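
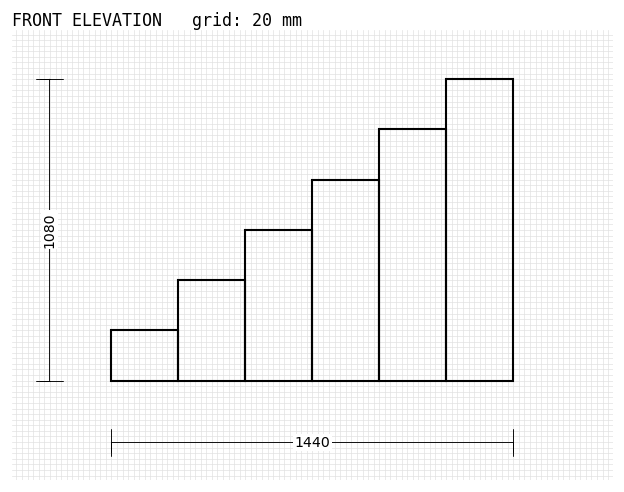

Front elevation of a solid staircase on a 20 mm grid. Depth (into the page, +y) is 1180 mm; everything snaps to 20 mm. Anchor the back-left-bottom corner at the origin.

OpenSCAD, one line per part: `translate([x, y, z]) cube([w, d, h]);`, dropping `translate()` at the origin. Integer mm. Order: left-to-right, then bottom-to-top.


cube([240, 1180, 180]);
translate([240, 0, 0]) cube([240, 1180, 360]);
translate([480, 0, 0]) cube([240, 1180, 540]);
translate([720, 0, 0]) cube([240, 1180, 720]);
translate([960, 0, 0]) cube([240, 1180, 900]);
translate([1200, 0, 0]) cube([240, 1180, 1080]);


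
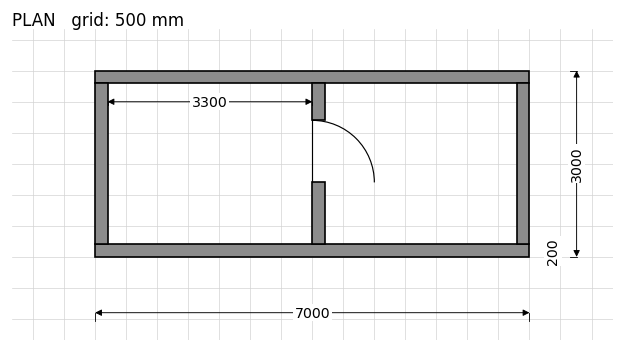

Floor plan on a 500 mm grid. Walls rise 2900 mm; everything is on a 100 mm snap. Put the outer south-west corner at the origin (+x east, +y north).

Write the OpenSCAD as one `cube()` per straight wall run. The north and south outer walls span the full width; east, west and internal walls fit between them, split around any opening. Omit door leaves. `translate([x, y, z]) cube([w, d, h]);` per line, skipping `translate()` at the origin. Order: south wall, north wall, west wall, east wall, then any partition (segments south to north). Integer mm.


cube([7000, 200, 2900]);
translate([0, 2800, 0]) cube([7000, 200, 2900]);
translate([0, 200, 0]) cube([200, 2600, 2900]);
translate([6800, 200, 0]) cube([200, 2600, 2900]);
translate([3500, 200, 0]) cube([200, 1000, 2900]);
translate([3500, 2200, 0]) cube([200, 600, 2900]);


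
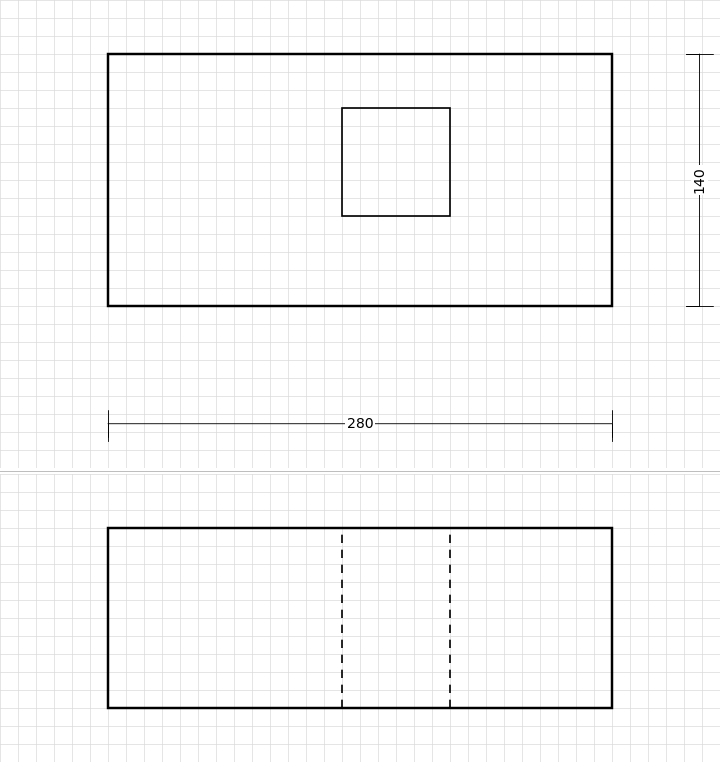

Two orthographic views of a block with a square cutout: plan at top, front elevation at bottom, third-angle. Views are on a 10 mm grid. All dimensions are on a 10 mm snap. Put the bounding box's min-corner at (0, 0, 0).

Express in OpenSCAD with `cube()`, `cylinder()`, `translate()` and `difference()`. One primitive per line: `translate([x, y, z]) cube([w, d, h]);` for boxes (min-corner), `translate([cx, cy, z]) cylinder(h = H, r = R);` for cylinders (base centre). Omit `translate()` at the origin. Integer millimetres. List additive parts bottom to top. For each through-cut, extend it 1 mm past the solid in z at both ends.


difference() {
  cube([280, 140, 100]);
  translate([130, 50, -1]) cube([60, 60, 102]);
}


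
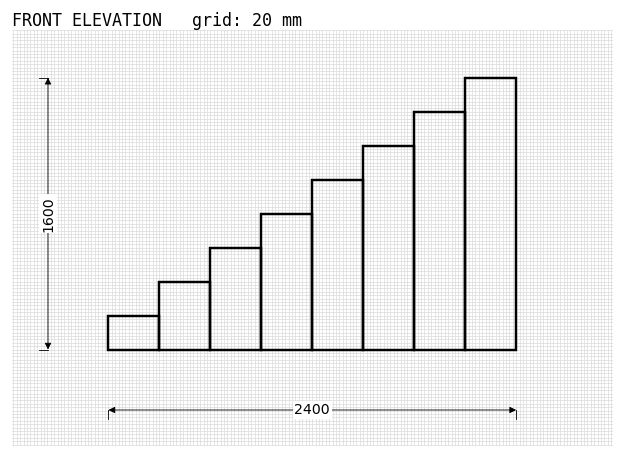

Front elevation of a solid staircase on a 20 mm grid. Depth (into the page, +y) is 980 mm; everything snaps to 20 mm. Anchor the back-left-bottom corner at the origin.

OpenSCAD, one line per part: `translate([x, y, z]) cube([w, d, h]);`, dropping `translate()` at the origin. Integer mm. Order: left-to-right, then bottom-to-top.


cube([300, 980, 200]);
translate([300, 0, 0]) cube([300, 980, 400]);
translate([600, 0, 0]) cube([300, 980, 600]);
translate([900, 0, 0]) cube([300, 980, 800]);
translate([1200, 0, 0]) cube([300, 980, 1000]);
translate([1500, 0, 0]) cube([300, 980, 1200]);
translate([1800, 0, 0]) cube([300, 980, 1400]);
translate([2100, 0, 0]) cube([300, 980, 1600]);


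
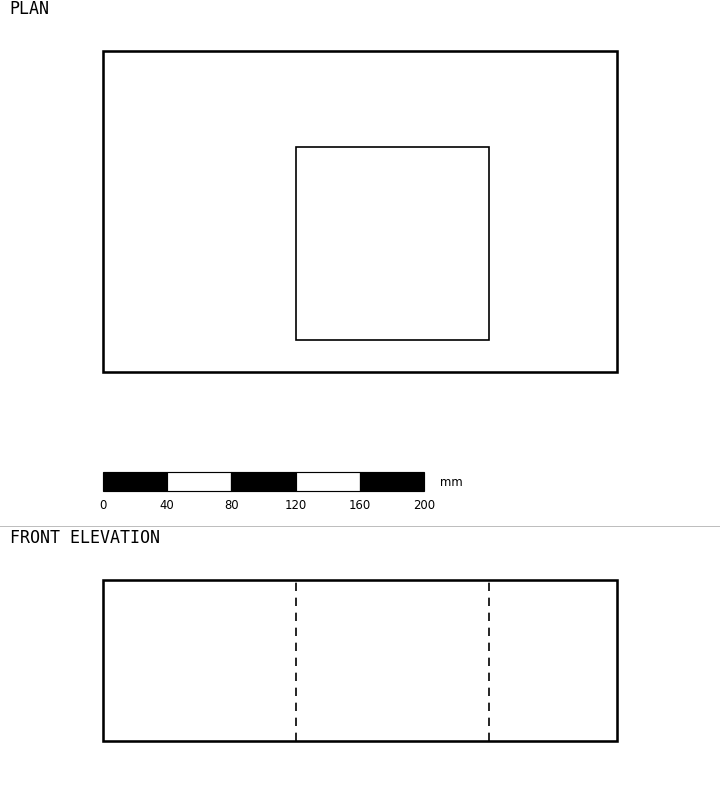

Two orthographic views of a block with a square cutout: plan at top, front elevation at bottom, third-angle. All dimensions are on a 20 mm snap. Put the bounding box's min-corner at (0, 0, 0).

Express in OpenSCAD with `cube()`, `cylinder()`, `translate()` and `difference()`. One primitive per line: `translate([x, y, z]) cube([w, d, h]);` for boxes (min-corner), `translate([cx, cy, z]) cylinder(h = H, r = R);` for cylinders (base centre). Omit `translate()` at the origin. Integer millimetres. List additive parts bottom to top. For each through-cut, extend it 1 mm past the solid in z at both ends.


difference() {
  cube([320, 200, 100]);
  translate([120, 20, -1]) cube([120, 120, 102]);
}


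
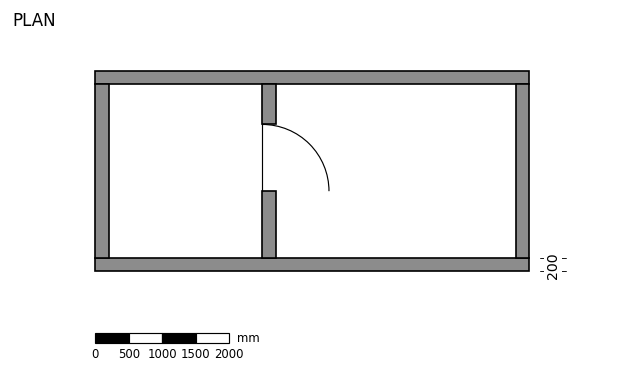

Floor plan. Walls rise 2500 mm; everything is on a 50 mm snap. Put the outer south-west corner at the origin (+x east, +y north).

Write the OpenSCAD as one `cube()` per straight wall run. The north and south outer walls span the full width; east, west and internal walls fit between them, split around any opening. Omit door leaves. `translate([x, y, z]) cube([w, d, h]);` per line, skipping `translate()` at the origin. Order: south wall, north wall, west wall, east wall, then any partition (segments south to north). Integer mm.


cube([6500, 200, 2500]);
translate([0, 2800, 0]) cube([6500, 200, 2500]);
translate([0, 200, 0]) cube([200, 2600, 2500]);
translate([6300, 200, 0]) cube([200, 2600, 2500]);
translate([2500, 200, 0]) cube([200, 1000, 2500]);
translate([2500, 2200, 0]) cube([200, 600, 2500]);


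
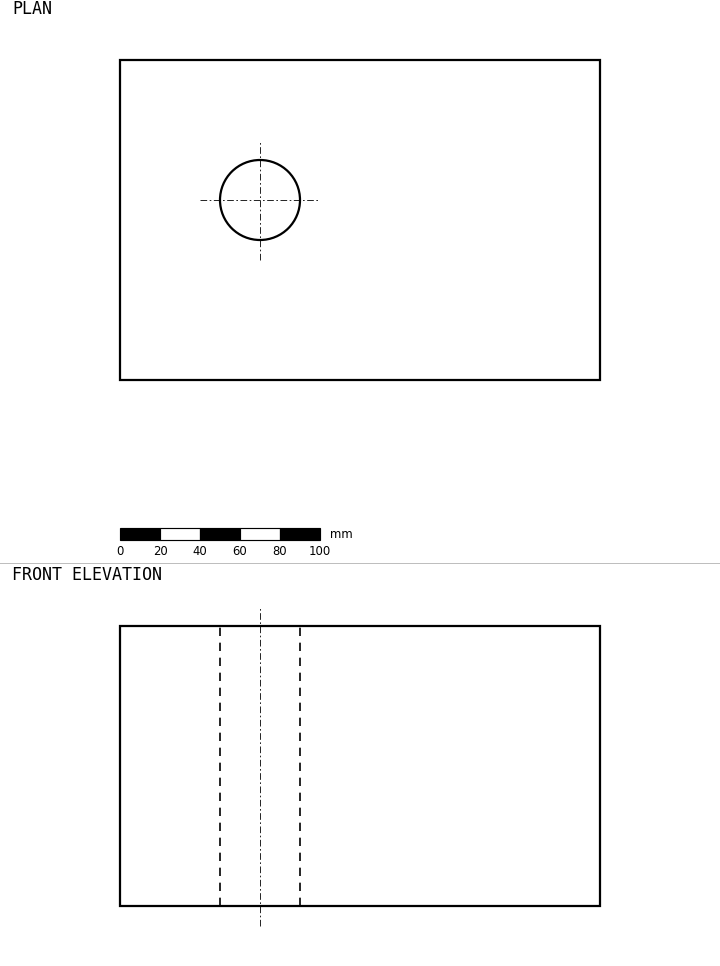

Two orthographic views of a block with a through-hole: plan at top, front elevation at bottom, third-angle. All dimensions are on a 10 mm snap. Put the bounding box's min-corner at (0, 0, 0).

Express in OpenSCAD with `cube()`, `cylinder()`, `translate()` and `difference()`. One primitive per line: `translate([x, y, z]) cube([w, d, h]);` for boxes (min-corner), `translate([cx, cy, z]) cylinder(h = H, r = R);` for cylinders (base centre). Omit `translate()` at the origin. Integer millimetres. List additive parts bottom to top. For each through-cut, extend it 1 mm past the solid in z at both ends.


difference() {
  cube([240, 160, 140]);
  translate([70, 90, -1]) cylinder(h = 142, r = 20);
}


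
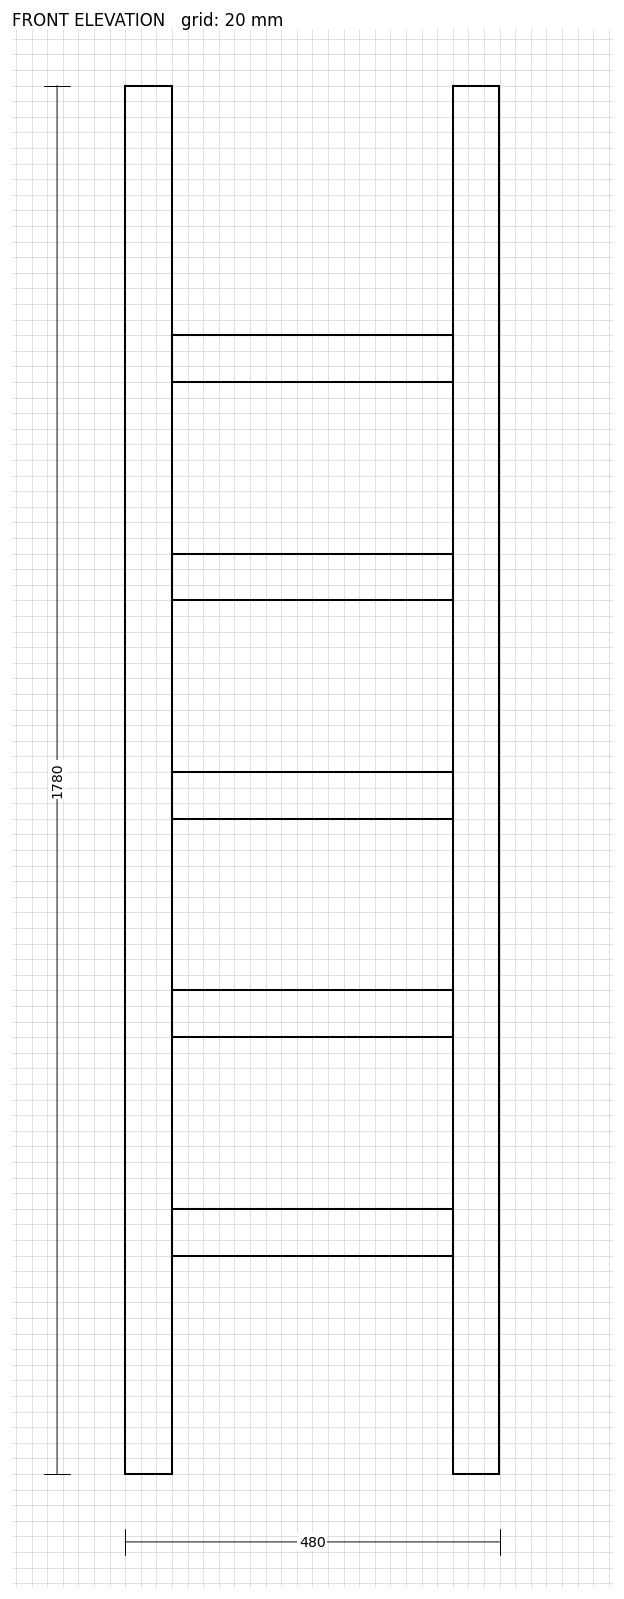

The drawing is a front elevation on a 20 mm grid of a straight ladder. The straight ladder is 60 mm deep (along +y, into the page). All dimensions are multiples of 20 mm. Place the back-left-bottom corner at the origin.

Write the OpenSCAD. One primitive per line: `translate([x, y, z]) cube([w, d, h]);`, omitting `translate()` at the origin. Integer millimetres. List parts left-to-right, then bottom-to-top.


cube([60, 60, 1780]);
translate([60, 0, 280]) cube([360, 60, 60]);
translate([60, 0, 560]) cube([360, 60, 60]);
translate([60, 0, 840]) cube([360, 60, 60]);
translate([60, 0, 1120]) cube([360, 60, 60]);
translate([60, 0, 1400]) cube([360, 60, 60]);
translate([420, 0, 0]) cube([60, 60, 1780]);


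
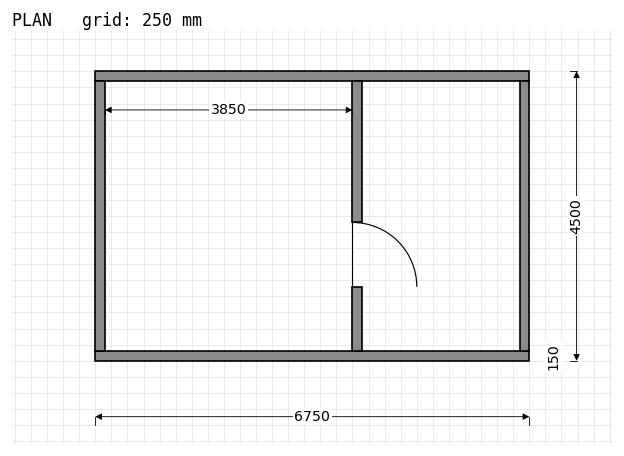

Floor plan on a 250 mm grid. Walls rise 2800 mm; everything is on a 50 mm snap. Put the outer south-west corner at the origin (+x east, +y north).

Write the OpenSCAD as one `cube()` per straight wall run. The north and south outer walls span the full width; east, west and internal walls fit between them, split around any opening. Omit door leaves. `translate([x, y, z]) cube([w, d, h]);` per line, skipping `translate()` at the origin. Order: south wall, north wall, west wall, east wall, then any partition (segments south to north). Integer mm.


cube([6750, 150, 2800]);
translate([0, 4350, 0]) cube([6750, 150, 2800]);
translate([0, 150, 0]) cube([150, 4200, 2800]);
translate([6600, 150, 0]) cube([150, 4200, 2800]);
translate([4000, 150, 0]) cube([150, 1000, 2800]);
translate([4000, 2150, 0]) cube([150, 2200, 2800]);


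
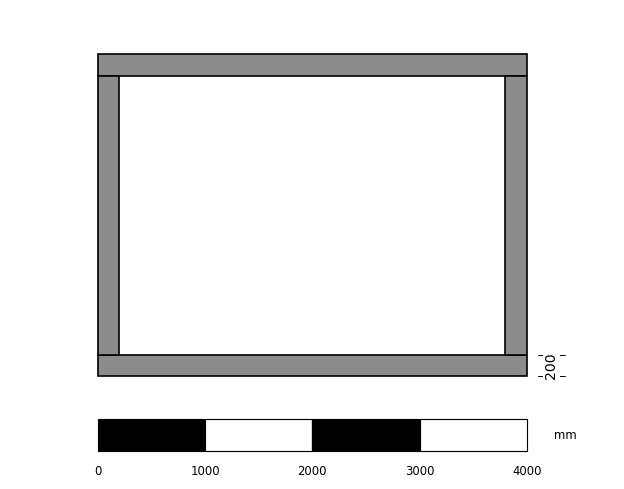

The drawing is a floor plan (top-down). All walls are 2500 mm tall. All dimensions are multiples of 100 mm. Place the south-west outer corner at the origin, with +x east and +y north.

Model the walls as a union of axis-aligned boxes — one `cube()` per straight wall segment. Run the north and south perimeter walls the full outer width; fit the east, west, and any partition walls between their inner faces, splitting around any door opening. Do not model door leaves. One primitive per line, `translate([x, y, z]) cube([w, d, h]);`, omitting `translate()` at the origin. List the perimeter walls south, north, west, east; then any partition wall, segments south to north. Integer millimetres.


cube([4000, 200, 2500]);
translate([0, 2800, 0]) cube([4000, 200, 2500]);
translate([0, 200, 0]) cube([200, 2600, 2500]);
translate([3800, 200, 0]) cube([200, 2600, 2500]);


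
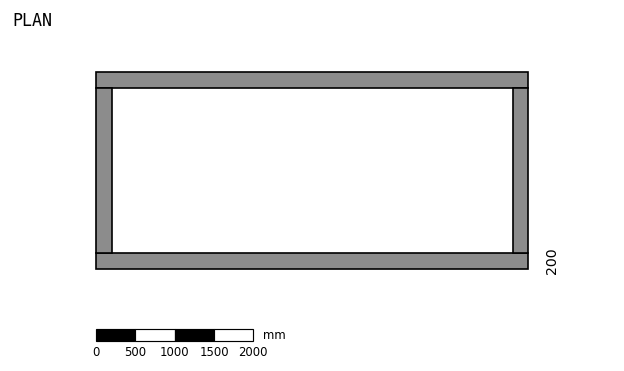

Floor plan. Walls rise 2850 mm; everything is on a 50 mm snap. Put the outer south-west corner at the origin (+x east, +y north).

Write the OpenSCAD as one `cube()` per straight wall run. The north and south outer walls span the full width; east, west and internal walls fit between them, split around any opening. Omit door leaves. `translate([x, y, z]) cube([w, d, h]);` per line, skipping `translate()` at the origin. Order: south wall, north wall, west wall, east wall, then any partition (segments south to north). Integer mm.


cube([5500, 200, 2850]);
translate([0, 2300, 0]) cube([5500, 200, 2850]);
translate([0, 200, 0]) cube([200, 2100, 2850]);
translate([5300, 200, 0]) cube([200, 2100, 2850]);


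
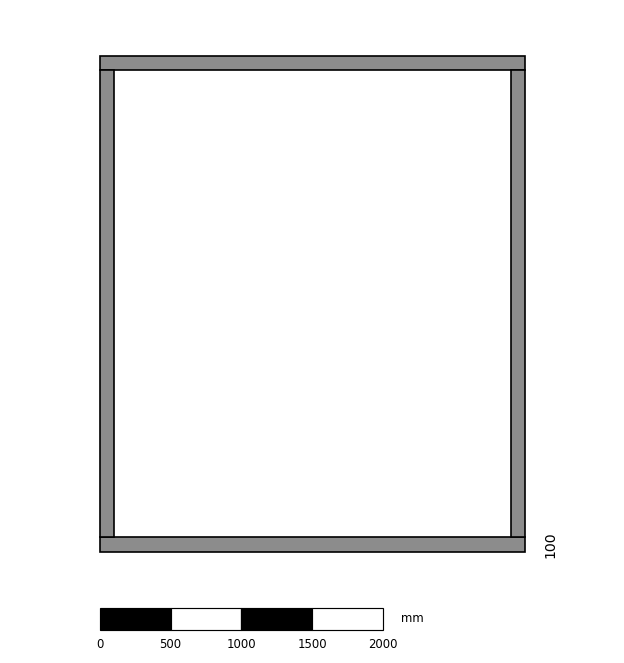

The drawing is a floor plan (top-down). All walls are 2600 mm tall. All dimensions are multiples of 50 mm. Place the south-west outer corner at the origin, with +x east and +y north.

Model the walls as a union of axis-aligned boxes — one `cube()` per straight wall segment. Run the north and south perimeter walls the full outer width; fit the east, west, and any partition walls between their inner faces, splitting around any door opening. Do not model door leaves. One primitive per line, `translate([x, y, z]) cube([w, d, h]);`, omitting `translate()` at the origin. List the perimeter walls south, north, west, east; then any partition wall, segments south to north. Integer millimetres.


cube([3000, 100, 2600]);
translate([0, 3400, 0]) cube([3000, 100, 2600]);
translate([0, 100, 0]) cube([100, 3300, 2600]);
translate([2900, 100, 0]) cube([100, 3300, 2600]);


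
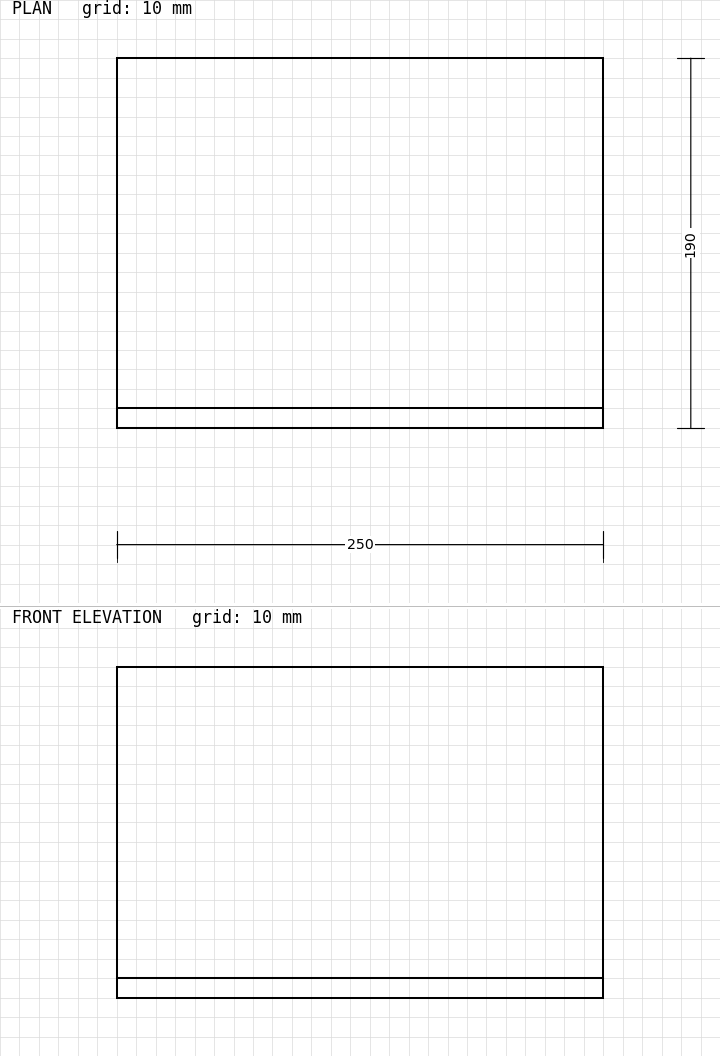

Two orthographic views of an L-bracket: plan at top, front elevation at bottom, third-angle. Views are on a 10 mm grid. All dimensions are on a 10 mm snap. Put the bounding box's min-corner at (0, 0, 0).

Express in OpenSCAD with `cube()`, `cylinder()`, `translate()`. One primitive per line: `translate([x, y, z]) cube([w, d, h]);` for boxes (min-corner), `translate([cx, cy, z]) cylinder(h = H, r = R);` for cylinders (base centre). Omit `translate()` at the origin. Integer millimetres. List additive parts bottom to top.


cube([250, 190, 10]);
translate([0, 0, 10]) cube([250, 10, 160]);


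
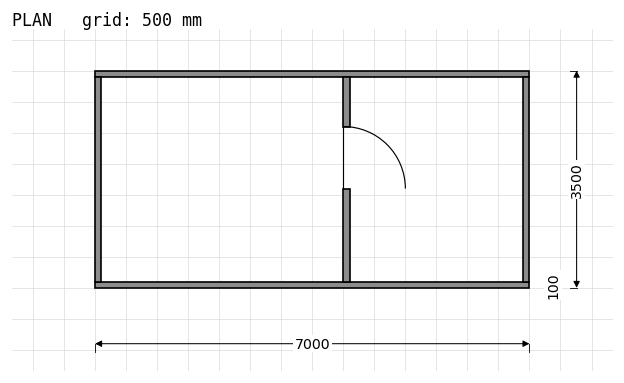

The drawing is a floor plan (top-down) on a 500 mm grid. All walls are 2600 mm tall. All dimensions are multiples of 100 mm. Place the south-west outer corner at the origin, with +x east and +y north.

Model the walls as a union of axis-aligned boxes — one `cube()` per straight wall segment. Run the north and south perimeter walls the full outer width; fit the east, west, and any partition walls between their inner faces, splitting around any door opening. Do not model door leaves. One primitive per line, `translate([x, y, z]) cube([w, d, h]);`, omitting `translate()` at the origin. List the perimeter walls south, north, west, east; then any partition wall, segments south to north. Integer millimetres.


cube([7000, 100, 2600]);
translate([0, 3400, 0]) cube([7000, 100, 2600]);
translate([0, 100, 0]) cube([100, 3300, 2600]);
translate([6900, 100, 0]) cube([100, 3300, 2600]);
translate([4000, 100, 0]) cube([100, 1500, 2600]);
translate([4000, 2600, 0]) cube([100, 800, 2600]);


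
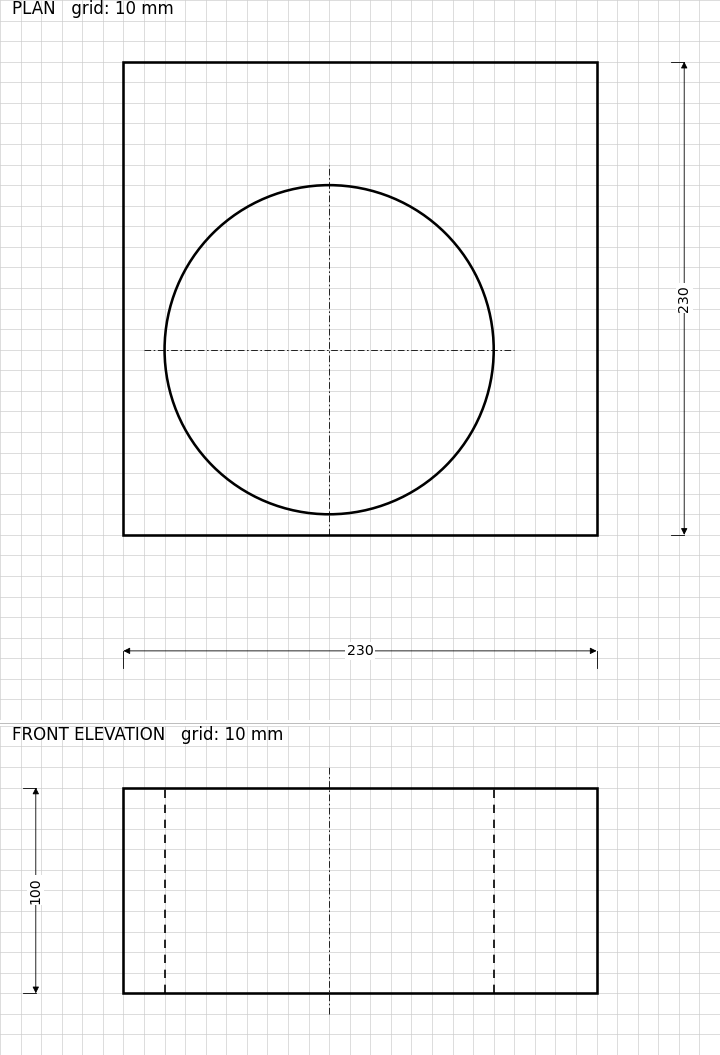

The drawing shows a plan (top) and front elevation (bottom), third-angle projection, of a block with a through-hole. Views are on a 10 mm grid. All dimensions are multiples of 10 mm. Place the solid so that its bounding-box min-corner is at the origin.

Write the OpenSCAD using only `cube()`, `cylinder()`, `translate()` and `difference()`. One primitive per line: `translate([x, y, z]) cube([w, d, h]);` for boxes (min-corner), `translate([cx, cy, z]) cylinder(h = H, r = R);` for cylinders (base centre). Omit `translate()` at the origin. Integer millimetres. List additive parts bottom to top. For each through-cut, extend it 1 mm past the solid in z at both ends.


difference() {
  cube([230, 230, 100]);
  translate([100, 90, -1]) cylinder(h = 102, r = 80);
}


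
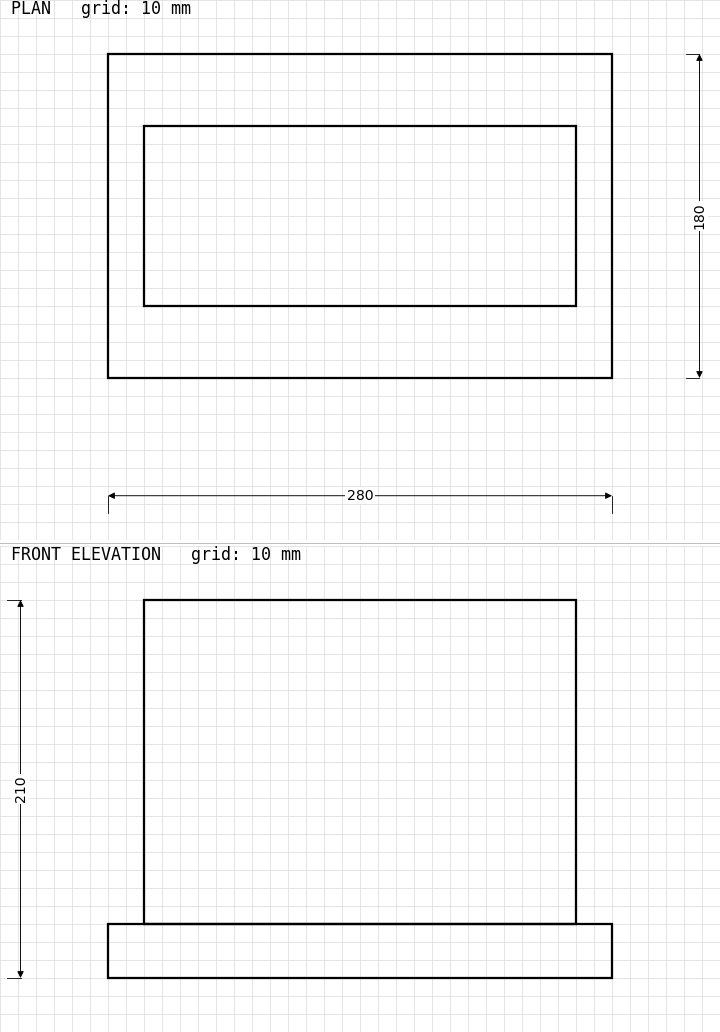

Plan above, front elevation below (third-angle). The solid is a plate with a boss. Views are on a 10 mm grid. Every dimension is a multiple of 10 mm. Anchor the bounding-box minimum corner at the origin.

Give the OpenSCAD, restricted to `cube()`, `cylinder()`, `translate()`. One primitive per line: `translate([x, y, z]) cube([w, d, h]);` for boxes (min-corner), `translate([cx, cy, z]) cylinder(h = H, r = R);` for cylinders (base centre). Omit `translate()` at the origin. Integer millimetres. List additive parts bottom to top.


cube([280, 180, 30]);
translate([20, 40, 30]) cube([240, 100, 180]);


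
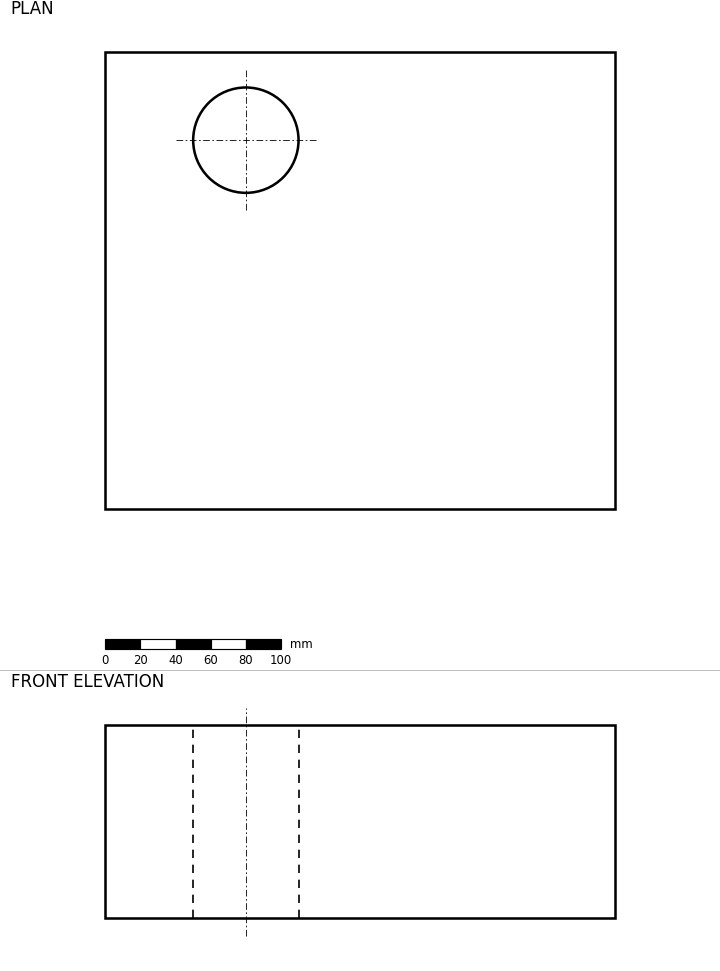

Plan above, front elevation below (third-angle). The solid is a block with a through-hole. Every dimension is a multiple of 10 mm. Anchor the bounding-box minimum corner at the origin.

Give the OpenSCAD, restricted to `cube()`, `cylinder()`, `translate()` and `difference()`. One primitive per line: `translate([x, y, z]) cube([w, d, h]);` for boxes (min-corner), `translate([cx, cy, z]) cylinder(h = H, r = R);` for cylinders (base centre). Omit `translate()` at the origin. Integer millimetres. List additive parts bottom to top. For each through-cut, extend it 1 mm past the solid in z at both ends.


difference() {
  cube([290, 260, 110]);
  translate([80, 210, -1]) cylinder(h = 112, r = 30);
}


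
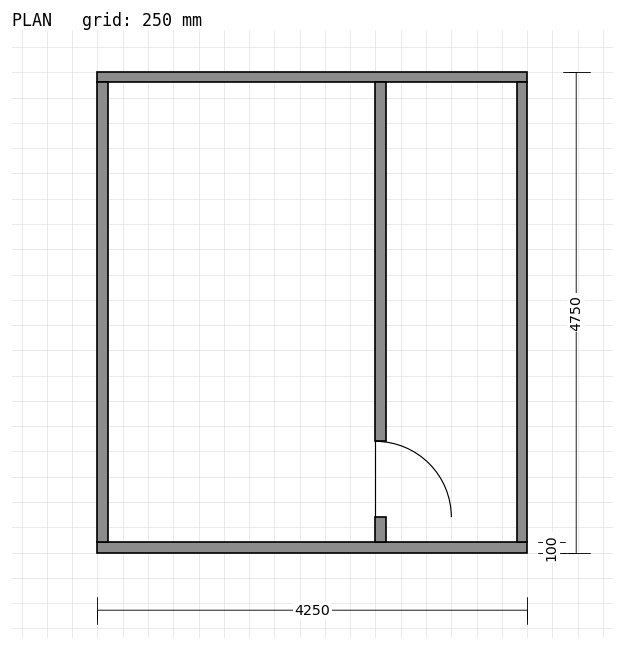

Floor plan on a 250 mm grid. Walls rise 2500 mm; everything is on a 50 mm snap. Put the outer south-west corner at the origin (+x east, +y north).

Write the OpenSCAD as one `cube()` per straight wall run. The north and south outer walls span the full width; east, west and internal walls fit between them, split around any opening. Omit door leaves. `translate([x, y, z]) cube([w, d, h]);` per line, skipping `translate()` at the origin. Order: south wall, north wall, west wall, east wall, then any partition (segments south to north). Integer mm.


cube([4250, 100, 2500]);
translate([0, 4650, 0]) cube([4250, 100, 2500]);
translate([0, 100, 0]) cube([100, 4550, 2500]);
translate([4150, 100, 0]) cube([100, 4550, 2500]);
translate([2750, 100, 0]) cube([100, 250, 2500]);
translate([2750, 1100, 0]) cube([100, 3550, 2500]);


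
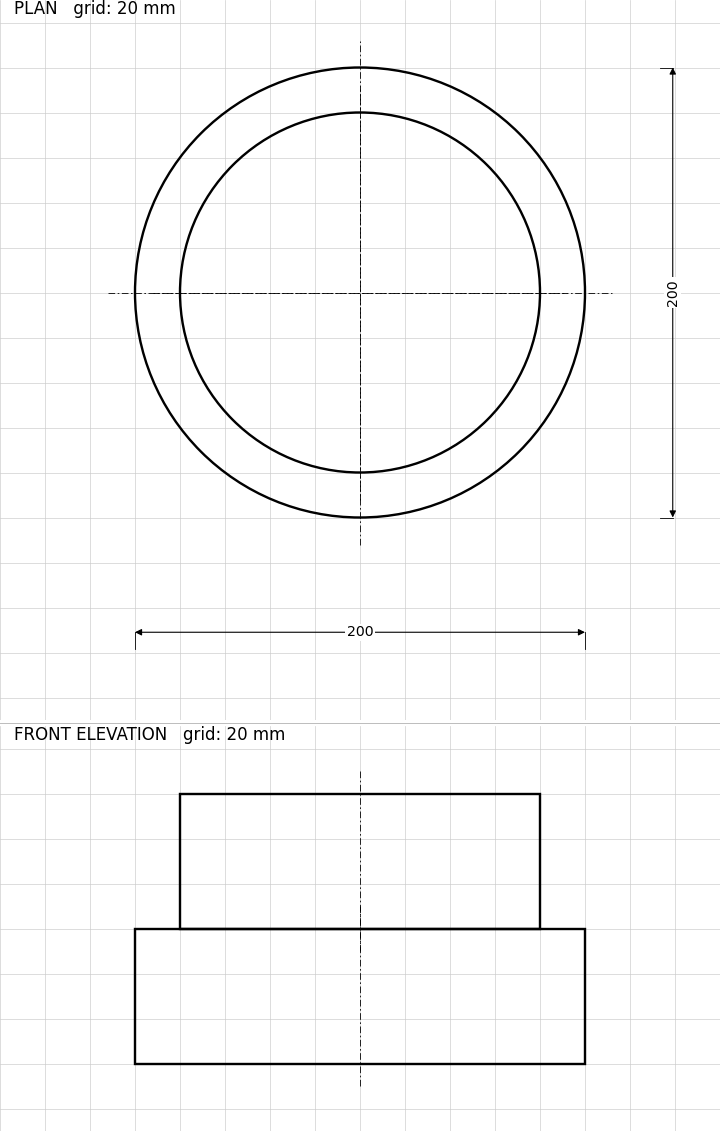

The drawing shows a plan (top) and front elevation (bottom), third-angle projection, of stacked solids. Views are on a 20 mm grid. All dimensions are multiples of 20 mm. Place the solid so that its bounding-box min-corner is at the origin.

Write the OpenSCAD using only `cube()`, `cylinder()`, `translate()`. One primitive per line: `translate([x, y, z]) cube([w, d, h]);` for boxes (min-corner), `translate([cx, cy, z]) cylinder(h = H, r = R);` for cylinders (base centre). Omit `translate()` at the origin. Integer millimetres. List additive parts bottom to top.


translate([100, 100, 0]) cylinder(h = 60, r = 100);
translate([100, 100, 60]) cylinder(h = 60, r = 80);


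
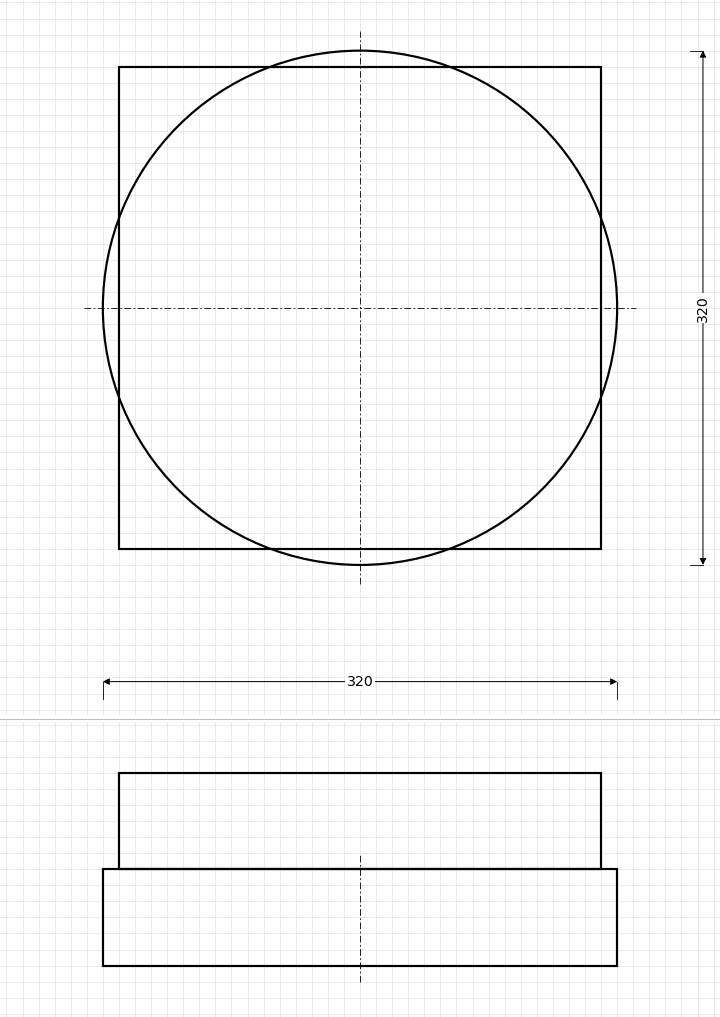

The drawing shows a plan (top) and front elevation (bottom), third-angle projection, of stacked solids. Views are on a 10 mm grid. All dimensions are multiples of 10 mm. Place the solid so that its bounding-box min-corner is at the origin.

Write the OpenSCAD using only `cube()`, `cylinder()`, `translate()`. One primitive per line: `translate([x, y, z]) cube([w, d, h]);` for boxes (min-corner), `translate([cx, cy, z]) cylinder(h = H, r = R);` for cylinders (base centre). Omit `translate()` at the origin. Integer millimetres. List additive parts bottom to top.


translate([160, 160, 0]) cylinder(h = 60, r = 160);
translate([10, 10, 60]) cube([300, 300, 60]);


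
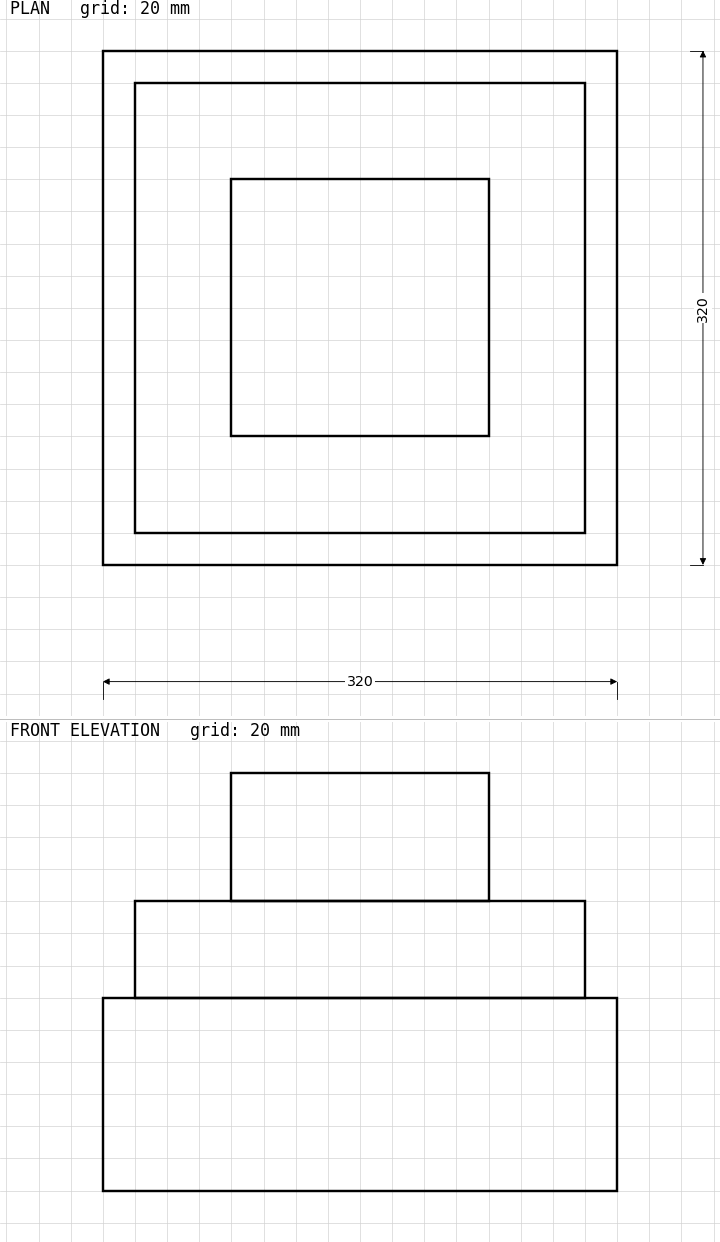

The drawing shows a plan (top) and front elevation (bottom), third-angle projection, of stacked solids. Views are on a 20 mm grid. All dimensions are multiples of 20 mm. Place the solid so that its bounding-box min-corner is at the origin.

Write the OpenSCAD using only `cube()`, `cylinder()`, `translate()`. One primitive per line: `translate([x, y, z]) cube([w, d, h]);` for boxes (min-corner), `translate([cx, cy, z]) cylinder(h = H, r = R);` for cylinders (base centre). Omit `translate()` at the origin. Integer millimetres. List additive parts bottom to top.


cube([320, 320, 120]);
translate([20, 20, 120]) cube([280, 280, 60]);
translate([80, 80, 180]) cube([160, 160, 80]);


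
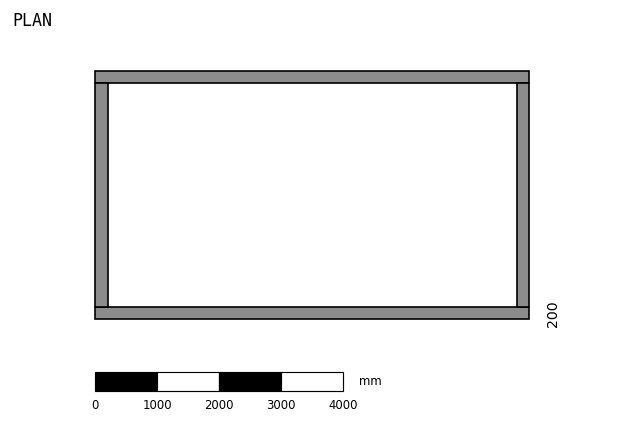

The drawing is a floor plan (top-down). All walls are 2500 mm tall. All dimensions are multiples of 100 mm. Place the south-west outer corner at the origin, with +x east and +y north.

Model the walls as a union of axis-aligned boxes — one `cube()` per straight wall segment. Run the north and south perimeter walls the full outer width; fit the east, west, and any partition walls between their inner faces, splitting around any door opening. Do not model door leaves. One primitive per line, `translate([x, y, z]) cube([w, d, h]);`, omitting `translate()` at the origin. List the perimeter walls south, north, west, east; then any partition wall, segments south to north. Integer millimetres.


cube([7000, 200, 2500]);
translate([0, 3800, 0]) cube([7000, 200, 2500]);
translate([0, 200, 0]) cube([200, 3600, 2500]);
translate([6800, 200, 0]) cube([200, 3600, 2500]);


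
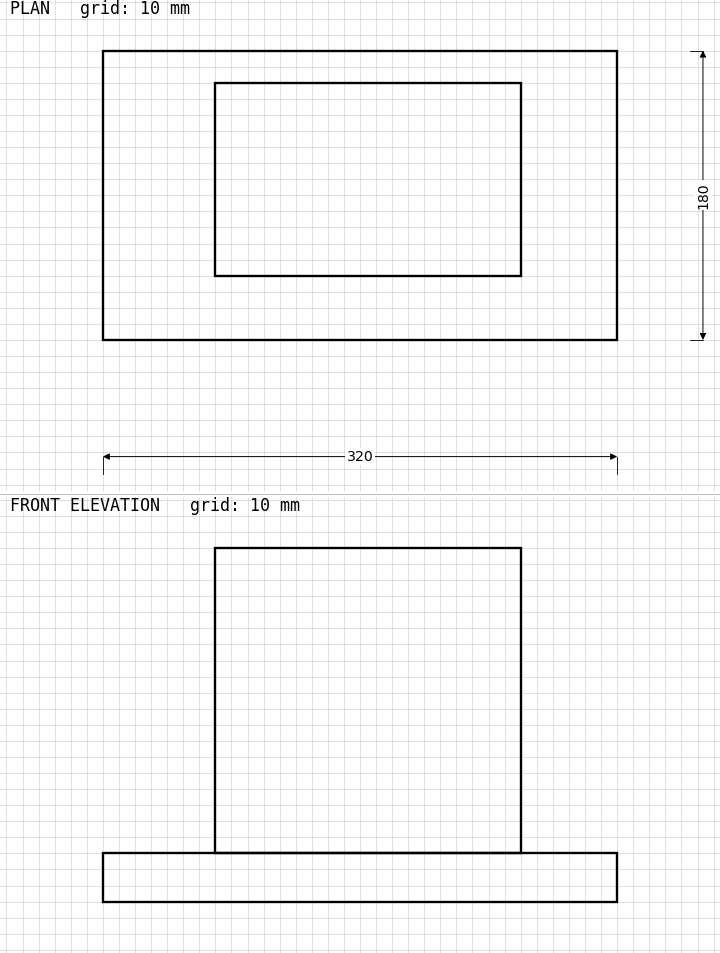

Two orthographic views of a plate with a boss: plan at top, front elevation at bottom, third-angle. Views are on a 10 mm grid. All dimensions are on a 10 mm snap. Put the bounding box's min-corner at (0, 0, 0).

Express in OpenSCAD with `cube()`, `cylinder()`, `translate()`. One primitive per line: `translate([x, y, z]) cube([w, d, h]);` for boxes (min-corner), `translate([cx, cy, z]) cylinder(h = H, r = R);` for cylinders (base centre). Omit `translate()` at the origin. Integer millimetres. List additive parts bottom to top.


cube([320, 180, 30]);
translate([70, 40, 30]) cube([190, 120, 190]);


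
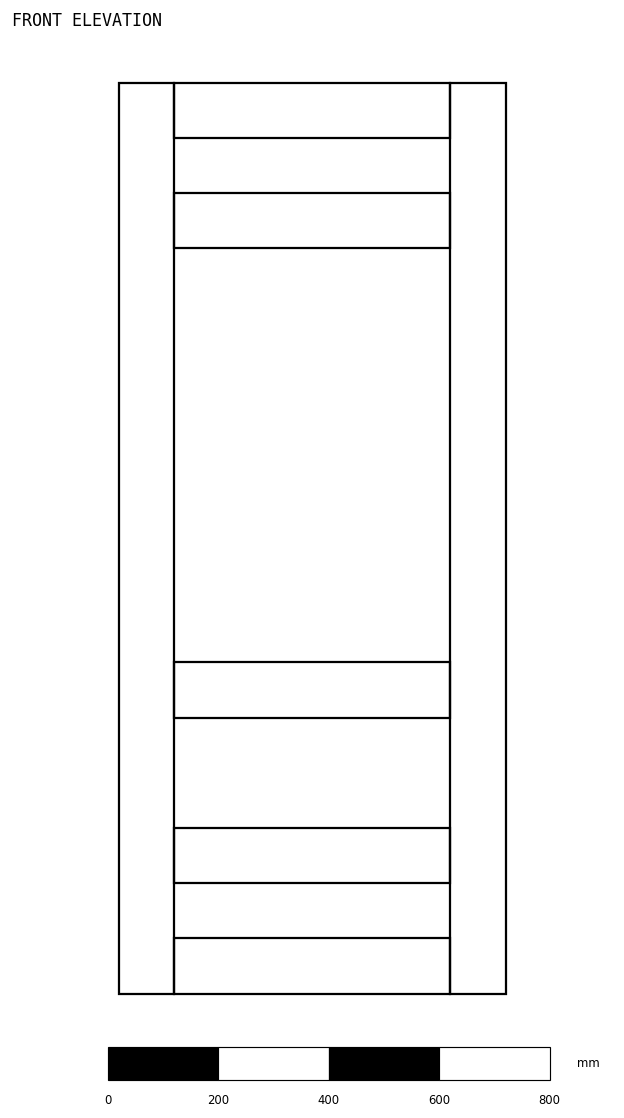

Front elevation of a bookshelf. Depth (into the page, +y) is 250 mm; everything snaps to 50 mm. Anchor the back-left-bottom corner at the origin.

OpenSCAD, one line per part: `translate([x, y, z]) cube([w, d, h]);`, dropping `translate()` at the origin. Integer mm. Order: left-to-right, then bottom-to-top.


cube([100, 250, 1650]);
translate([100, 0, 0]) cube([500, 250, 100]);
translate([100, 0, 200]) cube([500, 250, 100]);
translate([100, 0, 500]) cube([500, 250, 100]);
translate([100, 0, 1350]) cube([500, 250, 100]);
translate([100, 0, 1550]) cube([500, 250, 100]);
translate([600, 0, 0]) cube([100, 250, 1650]);


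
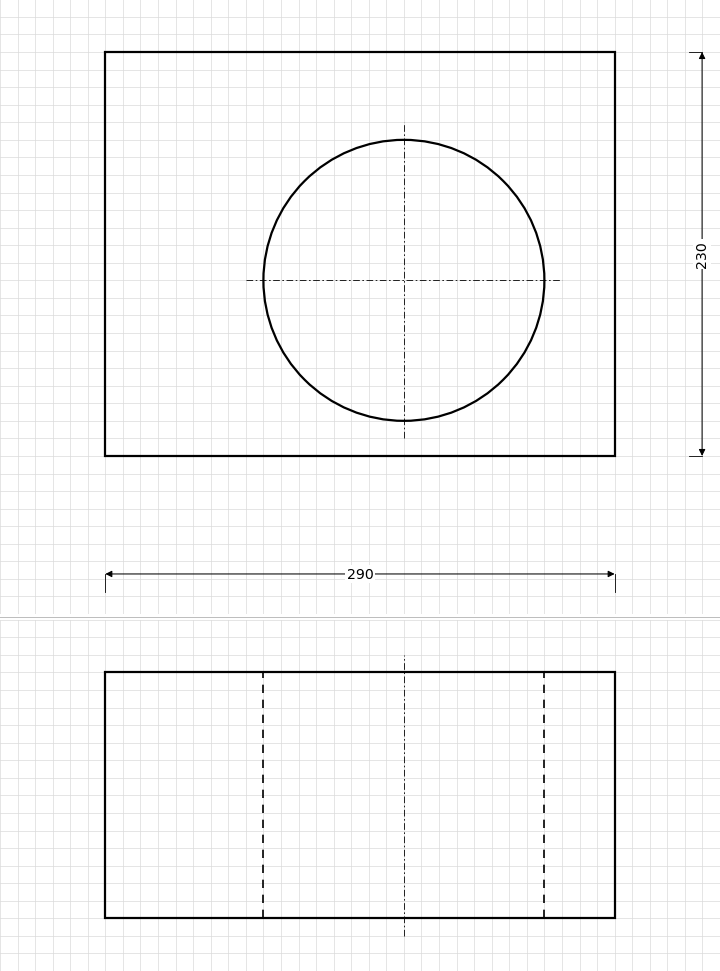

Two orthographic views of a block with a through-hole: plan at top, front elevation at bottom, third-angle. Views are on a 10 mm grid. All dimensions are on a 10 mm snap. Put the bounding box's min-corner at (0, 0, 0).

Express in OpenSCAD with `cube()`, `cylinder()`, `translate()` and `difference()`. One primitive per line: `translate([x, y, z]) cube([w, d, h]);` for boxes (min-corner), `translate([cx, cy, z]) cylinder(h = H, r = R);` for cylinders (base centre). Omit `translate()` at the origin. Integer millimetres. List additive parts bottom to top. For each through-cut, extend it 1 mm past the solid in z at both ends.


difference() {
  cube([290, 230, 140]);
  translate([170, 100, -1]) cylinder(h = 142, r = 80);
}


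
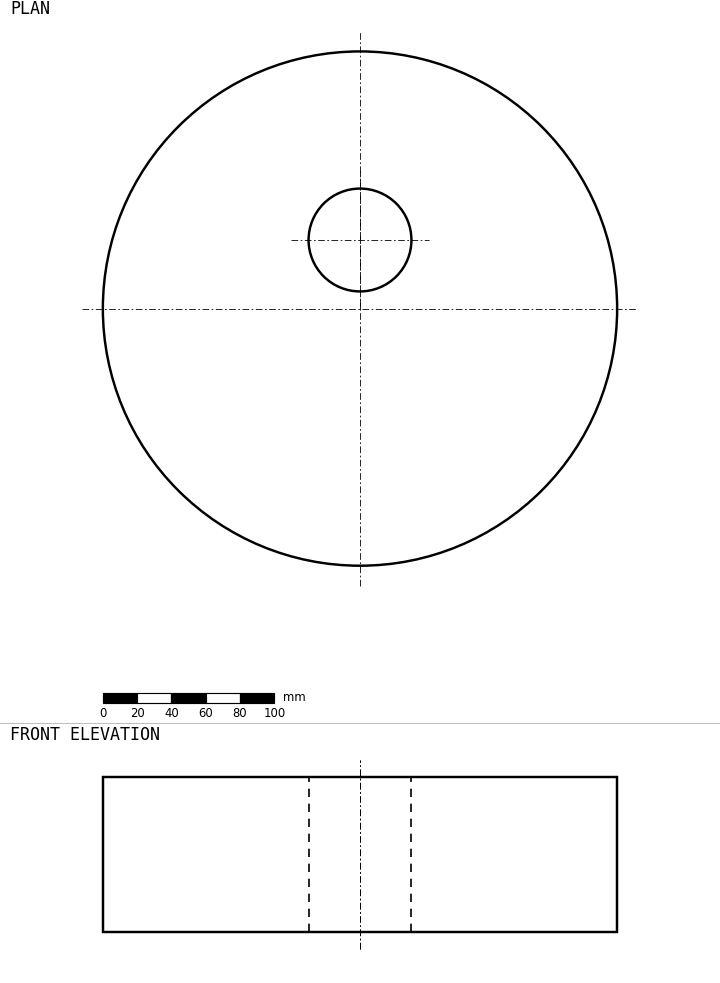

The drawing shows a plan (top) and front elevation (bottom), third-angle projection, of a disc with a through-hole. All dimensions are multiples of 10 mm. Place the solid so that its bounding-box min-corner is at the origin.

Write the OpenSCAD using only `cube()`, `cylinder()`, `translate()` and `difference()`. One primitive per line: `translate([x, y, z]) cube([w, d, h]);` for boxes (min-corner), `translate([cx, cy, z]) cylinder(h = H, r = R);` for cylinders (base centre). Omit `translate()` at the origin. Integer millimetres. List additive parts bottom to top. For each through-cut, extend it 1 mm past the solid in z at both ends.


difference() {
  translate([150, 150, 0]) cylinder(h = 90, r = 150);
  translate([150, 190, -1]) cylinder(h = 92, r = 30);
}


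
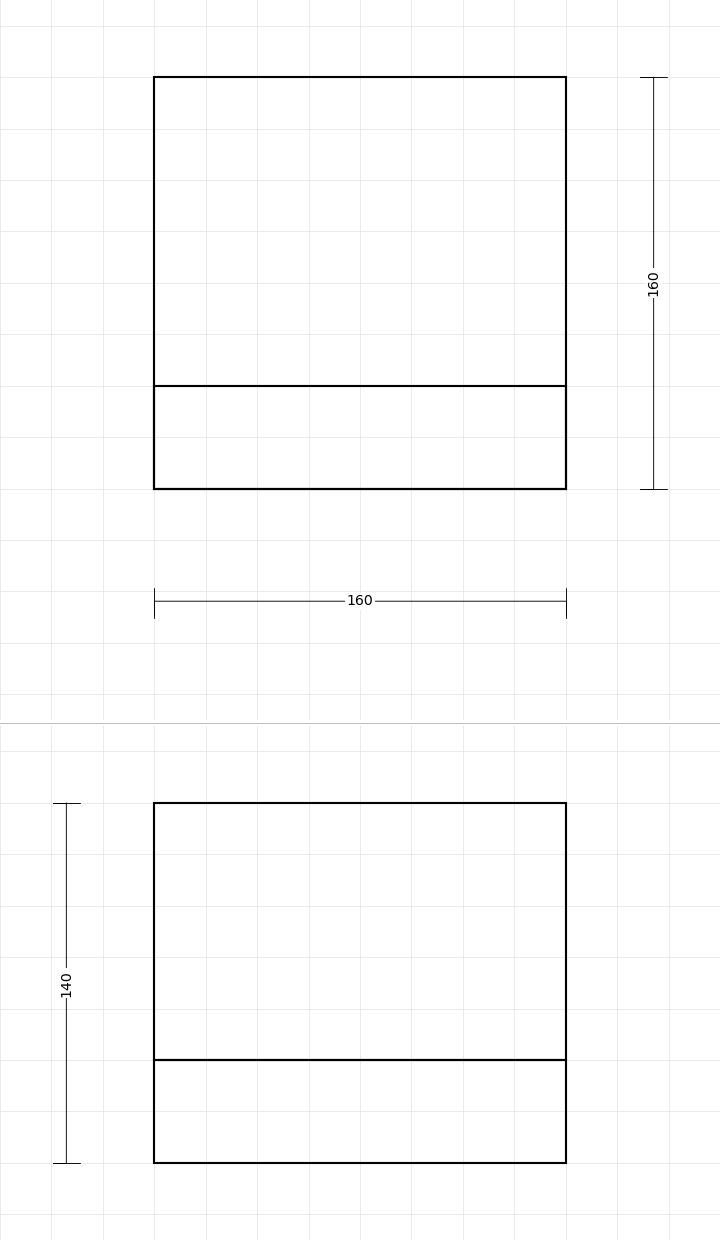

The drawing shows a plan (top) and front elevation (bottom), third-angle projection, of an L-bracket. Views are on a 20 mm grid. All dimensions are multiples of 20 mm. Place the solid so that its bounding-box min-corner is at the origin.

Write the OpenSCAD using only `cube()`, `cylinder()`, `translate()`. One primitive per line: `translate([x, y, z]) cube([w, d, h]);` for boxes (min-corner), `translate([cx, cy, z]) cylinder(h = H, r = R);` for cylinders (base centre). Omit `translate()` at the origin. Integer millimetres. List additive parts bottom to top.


cube([160, 160, 40]);
translate([0, 0, 40]) cube([160, 40, 100]);


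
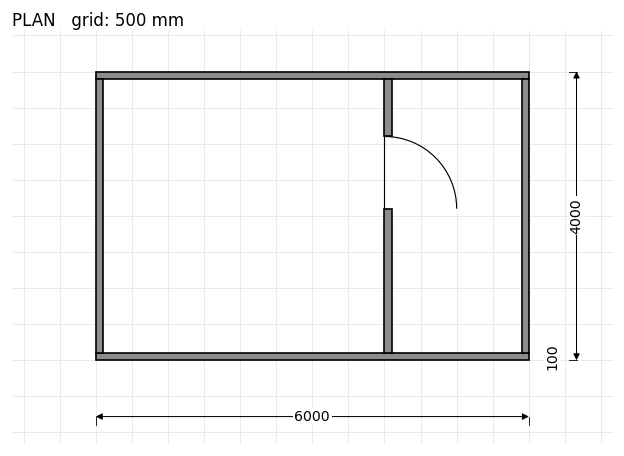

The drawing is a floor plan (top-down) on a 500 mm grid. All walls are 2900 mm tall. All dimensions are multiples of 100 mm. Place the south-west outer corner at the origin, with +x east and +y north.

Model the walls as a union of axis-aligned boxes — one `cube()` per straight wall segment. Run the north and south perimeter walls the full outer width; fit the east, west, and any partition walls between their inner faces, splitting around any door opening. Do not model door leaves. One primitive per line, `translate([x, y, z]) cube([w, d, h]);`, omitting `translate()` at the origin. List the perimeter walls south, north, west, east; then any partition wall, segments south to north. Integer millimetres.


cube([6000, 100, 2900]);
translate([0, 3900, 0]) cube([6000, 100, 2900]);
translate([0, 100, 0]) cube([100, 3800, 2900]);
translate([5900, 100, 0]) cube([100, 3800, 2900]);
translate([4000, 100, 0]) cube([100, 2000, 2900]);
translate([4000, 3100, 0]) cube([100, 800, 2900]);


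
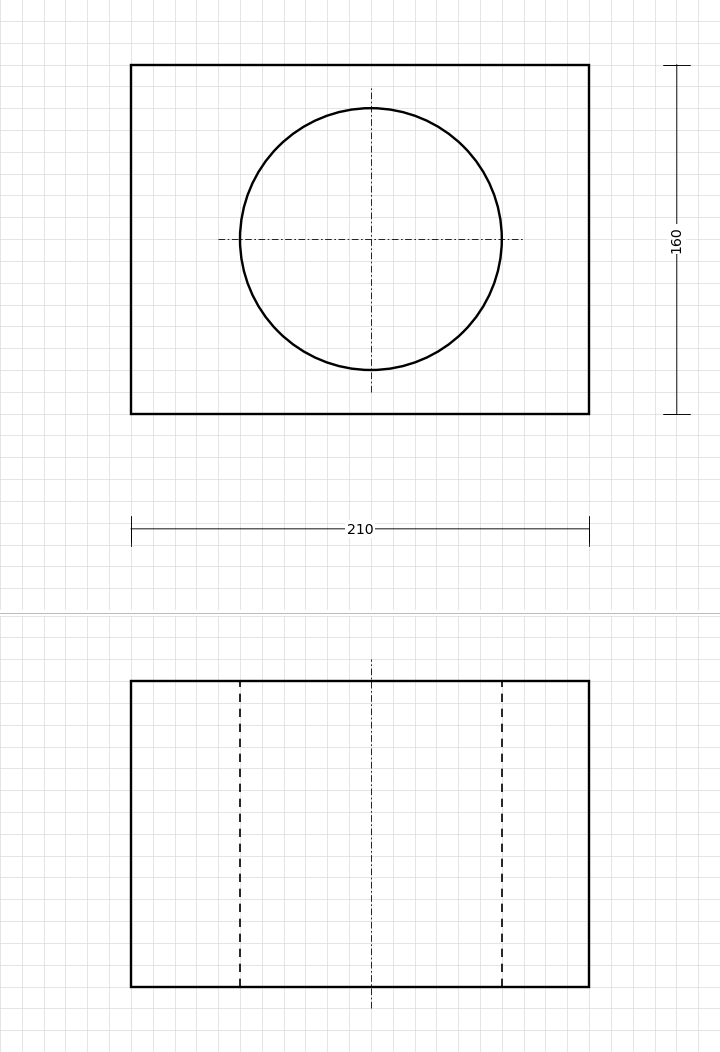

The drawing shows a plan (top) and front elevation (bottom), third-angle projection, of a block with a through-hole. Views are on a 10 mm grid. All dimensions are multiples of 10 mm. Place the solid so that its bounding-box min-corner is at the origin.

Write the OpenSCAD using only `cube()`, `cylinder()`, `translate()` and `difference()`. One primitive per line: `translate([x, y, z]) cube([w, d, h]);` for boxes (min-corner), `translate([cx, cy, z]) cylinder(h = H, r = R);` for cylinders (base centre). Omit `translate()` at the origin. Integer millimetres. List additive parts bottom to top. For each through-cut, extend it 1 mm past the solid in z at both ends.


difference() {
  cube([210, 160, 140]);
  translate([110, 80, -1]) cylinder(h = 142, r = 60);
}


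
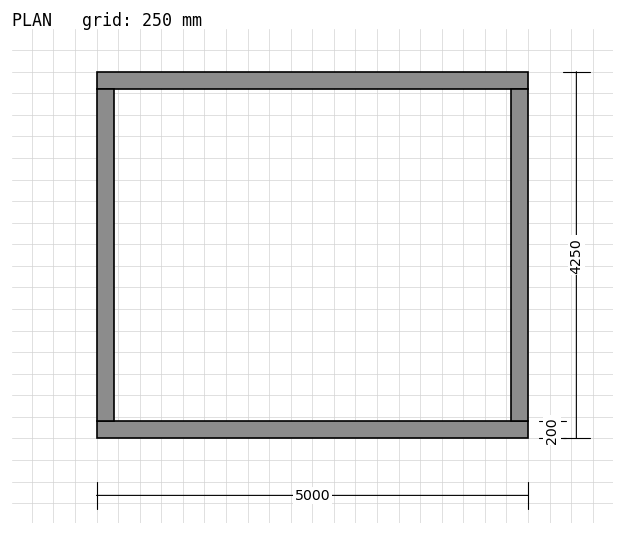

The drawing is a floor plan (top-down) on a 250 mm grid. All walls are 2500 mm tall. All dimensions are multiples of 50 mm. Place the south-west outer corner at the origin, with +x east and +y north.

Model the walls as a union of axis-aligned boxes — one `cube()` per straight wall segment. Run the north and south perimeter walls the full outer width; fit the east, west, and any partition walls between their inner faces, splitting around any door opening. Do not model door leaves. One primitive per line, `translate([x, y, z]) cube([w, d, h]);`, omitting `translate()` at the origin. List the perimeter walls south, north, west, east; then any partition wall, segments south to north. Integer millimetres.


cube([5000, 200, 2500]);
translate([0, 4050, 0]) cube([5000, 200, 2500]);
translate([0, 200, 0]) cube([200, 3850, 2500]);
translate([4800, 200, 0]) cube([200, 3850, 2500]);


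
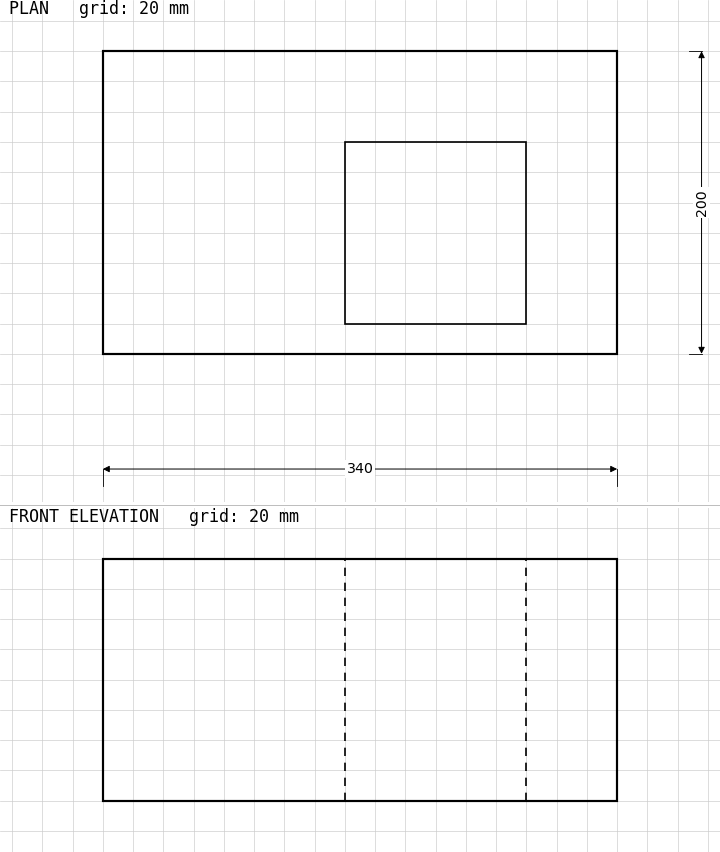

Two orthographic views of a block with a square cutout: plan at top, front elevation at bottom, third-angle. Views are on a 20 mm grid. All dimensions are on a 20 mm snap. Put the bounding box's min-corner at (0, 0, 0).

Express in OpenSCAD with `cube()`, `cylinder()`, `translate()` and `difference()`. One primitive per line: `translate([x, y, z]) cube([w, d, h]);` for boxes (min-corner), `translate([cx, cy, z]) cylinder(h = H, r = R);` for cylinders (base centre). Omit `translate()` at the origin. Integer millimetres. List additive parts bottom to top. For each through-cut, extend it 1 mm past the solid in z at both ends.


difference() {
  cube([340, 200, 160]);
  translate([160, 20, -1]) cube([120, 120, 162]);
}


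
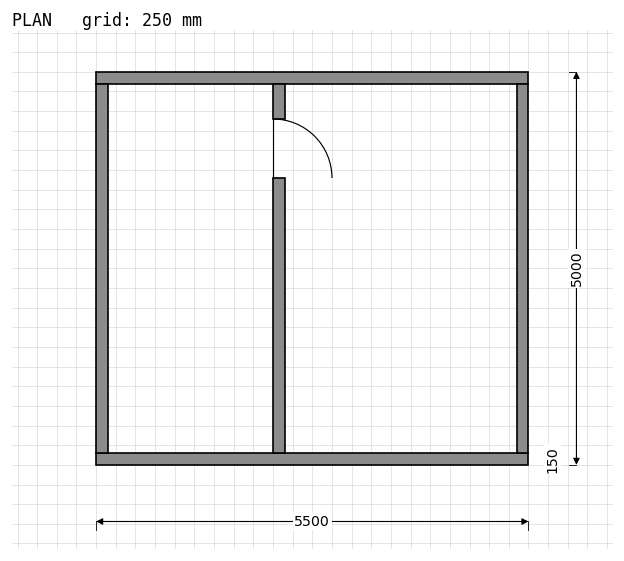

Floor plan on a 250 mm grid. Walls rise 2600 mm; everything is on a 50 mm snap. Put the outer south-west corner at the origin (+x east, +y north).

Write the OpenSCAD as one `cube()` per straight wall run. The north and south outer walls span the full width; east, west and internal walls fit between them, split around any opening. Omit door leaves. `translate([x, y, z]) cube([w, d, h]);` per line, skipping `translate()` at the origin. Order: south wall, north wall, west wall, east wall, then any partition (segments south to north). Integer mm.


cube([5500, 150, 2600]);
translate([0, 4850, 0]) cube([5500, 150, 2600]);
translate([0, 150, 0]) cube([150, 4700, 2600]);
translate([5350, 150, 0]) cube([150, 4700, 2600]);
translate([2250, 150, 0]) cube([150, 3500, 2600]);
translate([2250, 4400, 0]) cube([150, 450, 2600]);


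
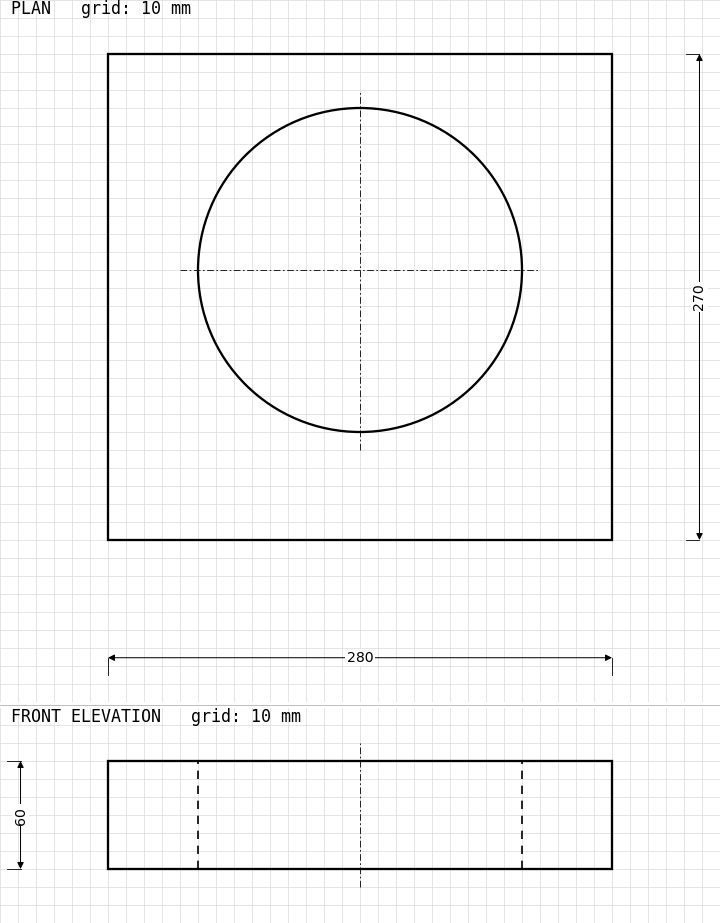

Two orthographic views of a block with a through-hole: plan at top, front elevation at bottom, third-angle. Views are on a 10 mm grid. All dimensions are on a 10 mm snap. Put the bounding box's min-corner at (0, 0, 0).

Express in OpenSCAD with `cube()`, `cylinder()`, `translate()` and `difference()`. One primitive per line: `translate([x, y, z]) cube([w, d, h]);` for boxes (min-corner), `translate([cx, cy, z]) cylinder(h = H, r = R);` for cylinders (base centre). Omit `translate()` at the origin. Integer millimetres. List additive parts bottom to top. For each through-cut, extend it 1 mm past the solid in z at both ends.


difference() {
  cube([280, 270, 60]);
  translate([140, 150, -1]) cylinder(h = 62, r = 90);
}


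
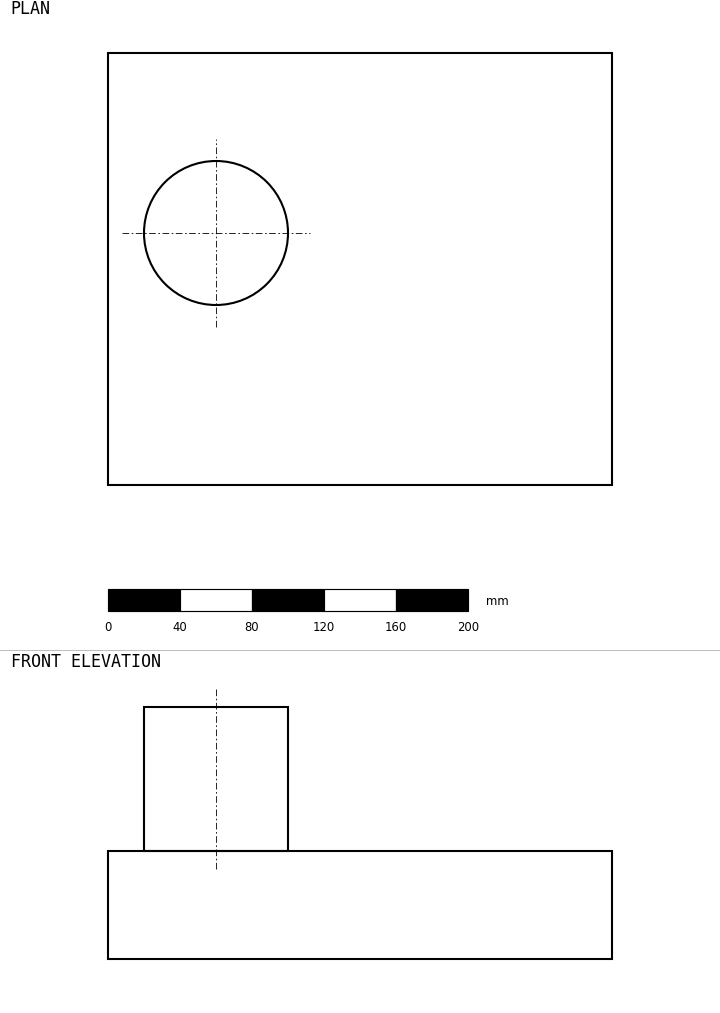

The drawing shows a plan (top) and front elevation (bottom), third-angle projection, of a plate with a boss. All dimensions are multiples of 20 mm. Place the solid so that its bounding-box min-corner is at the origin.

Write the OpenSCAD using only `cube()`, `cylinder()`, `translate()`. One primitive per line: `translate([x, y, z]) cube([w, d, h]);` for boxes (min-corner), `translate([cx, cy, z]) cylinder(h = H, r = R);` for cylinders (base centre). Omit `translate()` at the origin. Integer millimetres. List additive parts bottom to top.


cube([280, 240, 60]);
translate([60, 140, 60]) cylinder(h = 80, r = 40);


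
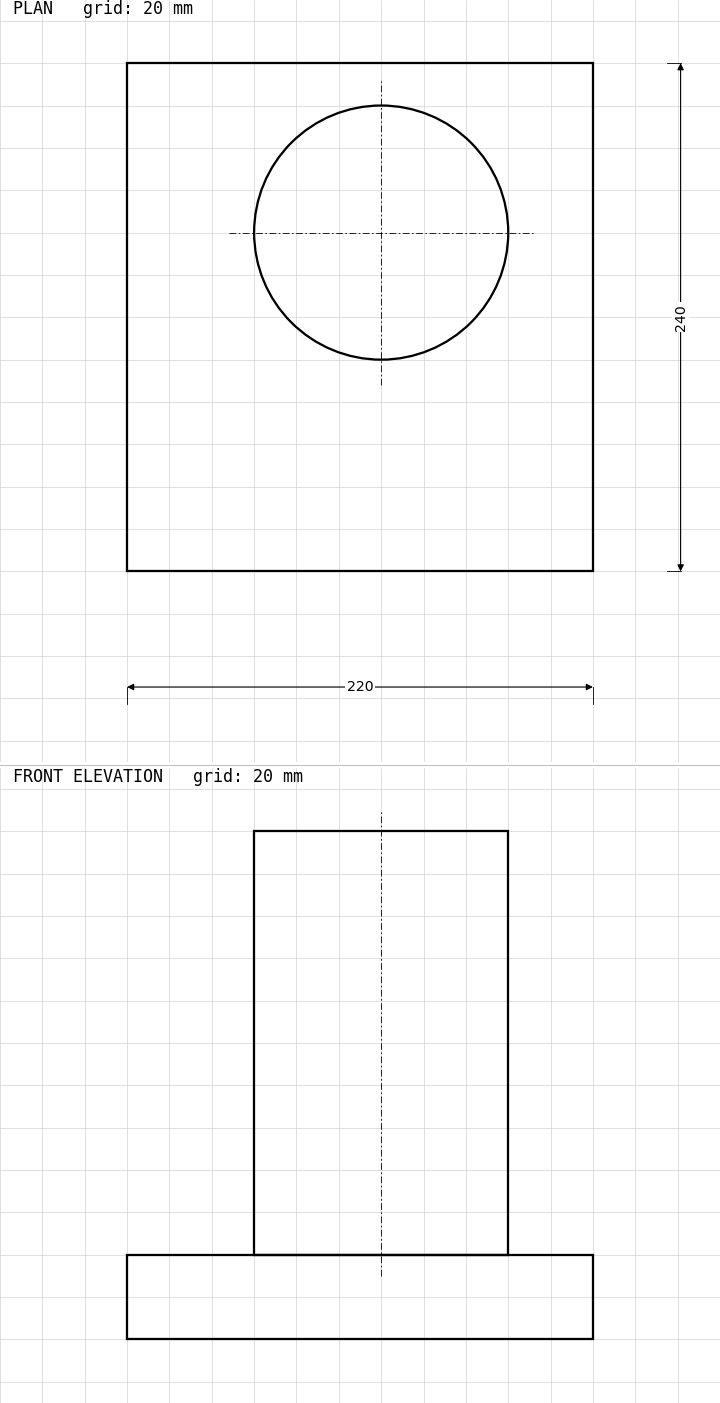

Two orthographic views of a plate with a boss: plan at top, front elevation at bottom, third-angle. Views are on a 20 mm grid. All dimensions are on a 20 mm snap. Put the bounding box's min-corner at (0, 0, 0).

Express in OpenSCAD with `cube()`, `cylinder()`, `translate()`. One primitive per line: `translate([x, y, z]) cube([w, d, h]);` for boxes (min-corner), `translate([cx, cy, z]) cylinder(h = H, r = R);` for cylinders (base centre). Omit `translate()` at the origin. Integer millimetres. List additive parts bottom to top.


cube([220, 240, 40]);
translate([120, 160, 40]) cylinder(h = 200, r = 60);


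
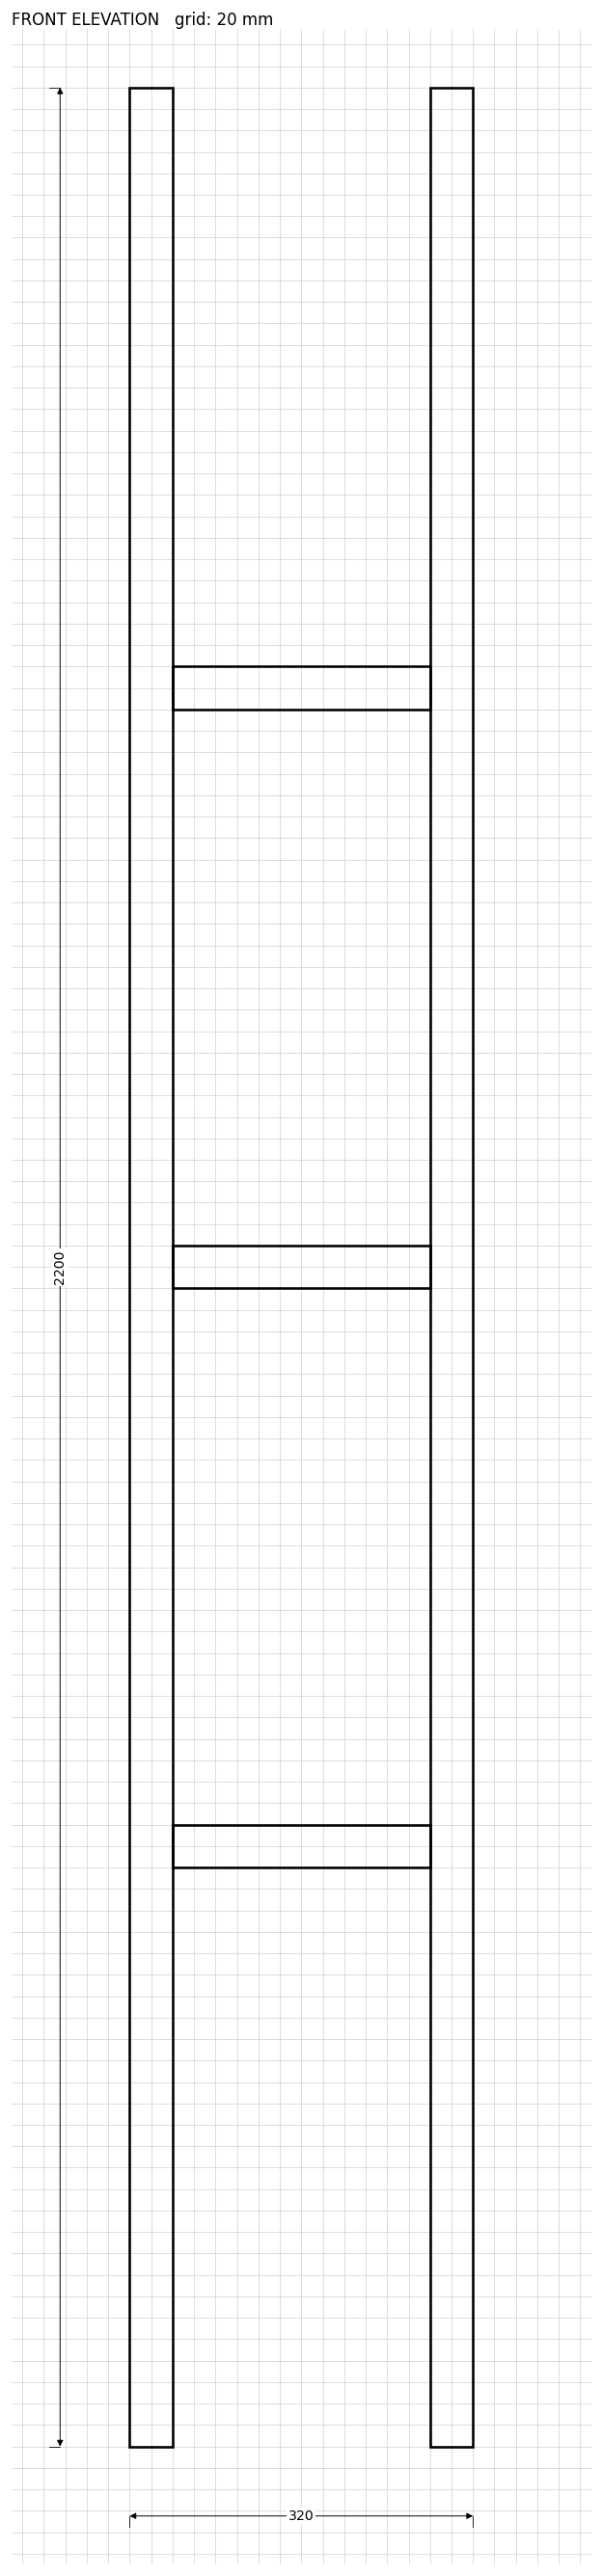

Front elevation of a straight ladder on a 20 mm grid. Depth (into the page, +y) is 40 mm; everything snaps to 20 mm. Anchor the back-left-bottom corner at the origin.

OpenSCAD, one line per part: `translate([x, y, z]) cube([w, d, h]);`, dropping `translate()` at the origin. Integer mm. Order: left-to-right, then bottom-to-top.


cube([40, 40, 2200]);
translate([40, 0, 540]) cube([240, 40, 40]);
translate([40, 0, 1080]) cube([240, 40, 40]);
translate([40, 0, 1620]) cube([240, 40, 40]);
translate([280, 0, 0]) cube([40, 40, 2200]);
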